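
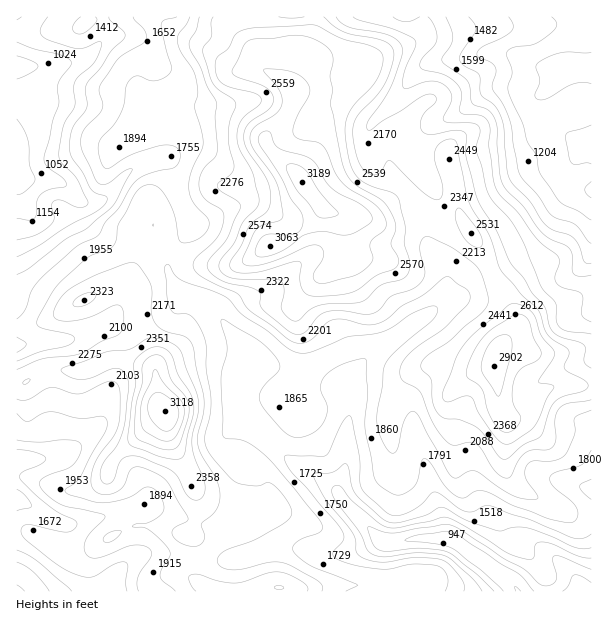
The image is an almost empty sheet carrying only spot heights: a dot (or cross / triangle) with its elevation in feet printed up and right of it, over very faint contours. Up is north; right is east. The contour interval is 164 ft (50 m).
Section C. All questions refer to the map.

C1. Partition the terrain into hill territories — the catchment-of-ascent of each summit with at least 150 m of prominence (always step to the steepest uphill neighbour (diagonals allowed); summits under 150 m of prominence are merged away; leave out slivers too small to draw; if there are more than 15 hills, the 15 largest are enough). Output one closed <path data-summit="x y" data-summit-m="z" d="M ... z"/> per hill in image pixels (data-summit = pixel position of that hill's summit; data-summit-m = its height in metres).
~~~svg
<path data-summit="302 182" data-summit-m="972" d="M591 16l-574 0-1 154 7 8 34 3 11 6 12 13 12 4 16-8 14-19 12-9 27-11 9 7 10 34 12 23 0 6-18 25-6 14 1 9 7 15 4 4 15 2 14 8 37 46 2 15-13 24 0 12 7 16 51 46 21 11 21 14 3 5 0-8 8-21 0-33 6-27-2-24 14-20 11-11 26-15 37-28 20-10 18-19 19-7 27-16 11-2 17-19 15-32 14-13 13 1z"/><path data-summit="165 411" data-summit-m="950" d="M162 157l-28 11-12 9-14 19-16 8-12-4-12-13-11-6-28-1-6-2-7-7 0 329 16 6 21 14 13 4 15-1 57-17 2 6 0 34-2 8-20 18-8 13 0 7 286 0-6-43 1-6-13-5-35-37-8-13-21-14-21-11-41-36-12-14-5-12 0-12 13-24-2-15-37-46-14-8-15-2-4-4-8-20 6-18 18-25 0-6-12-23-6-28-4-6z"/><path data-summit="494 366" data-summit-m="884" d="M587 188l-11 2-11 11-15 32-17 19-11 2-27 16-19 7-18 19-15 6-42 32-26 15-19 20-6 11 2 24-6 27 0 33-8 21 0 9 5 7 40 40 12 1 21-4 36 2 57 40 9 12 74-1 0-400z"/>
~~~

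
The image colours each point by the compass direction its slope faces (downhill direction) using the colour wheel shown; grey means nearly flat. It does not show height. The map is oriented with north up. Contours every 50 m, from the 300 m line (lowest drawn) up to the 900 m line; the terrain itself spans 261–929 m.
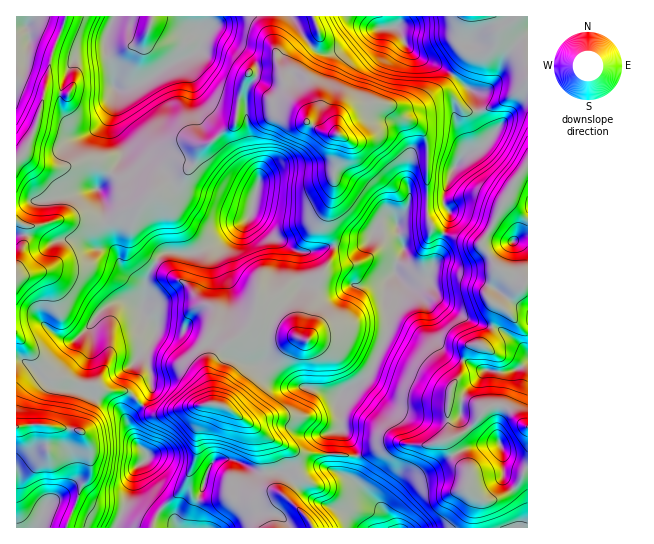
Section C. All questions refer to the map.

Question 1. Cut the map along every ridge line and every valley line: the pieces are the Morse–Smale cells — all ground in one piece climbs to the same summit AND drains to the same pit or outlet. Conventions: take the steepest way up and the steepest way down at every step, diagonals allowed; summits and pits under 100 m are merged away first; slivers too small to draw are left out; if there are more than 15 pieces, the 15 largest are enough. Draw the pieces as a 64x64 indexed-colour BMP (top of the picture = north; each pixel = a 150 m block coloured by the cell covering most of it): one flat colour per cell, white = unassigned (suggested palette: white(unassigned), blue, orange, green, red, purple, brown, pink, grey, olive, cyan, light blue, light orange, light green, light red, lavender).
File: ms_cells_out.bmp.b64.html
<image width="64" height="64" href="data:image/bmp;base64,Qk12CAAAAAAAAHYAAAAoAAAAQAAAAEAAAAABAAQAAAAAAAAIAAATCwAAEwsAABAAAAAAAAAA////ALR3HwAOf/8ALKAsACgn1gC9Z5QAS1aMAMJ34wB/f38AIr28AM++FwDox64AeLv/AIrfmACWmP8A1bDFAP///8zMzMd3d3d3d3d3d3d3d3AAAAAADd3d3d3QAAAA/////MzMx3d3d3d3d3d3d3d3AAAAAADd3d3d3dAAAAD////8zMzMd3d3d3d3d3d3d3AAAAAAAN3d3d3d0AAAAP/////MzMx3d3d3d3d3d3d3AAAAAAAN3d3d3d3QAAAA/////8zMzHd3d3d3d3d3d3AAAAAADd3d3d3d3dAAAAD/////zMzMd3d3d3d3d3d3AAAAAAAN3d3d3d3dAAAAAP/////8zMzHd3d3d3d3d3AAAAAAAN3d3d3d3d3QAAAA//////zMzMd3d3d3d3d3cAAAAAAA3d3d3d3d3QAAAAD//////MzMzHd3d3d3d3dwAAAAAAAN3d3d3d3QAAAAAP/////8zMzMd3d3d3d3d3AAAiIiIlXd3d3d3QAAAAAA//////zMzMd3d3d3d3d3cAIiIiIiVVVd1VXdAAAAAAD//////MzMx3d3d3d3d3cCIiIiIiVVVVVVVVXgAAAAAP///8zMzMx3d3d3d3d3dyIiIiIiJVVVVVVVVe7gAAAAzMzMzMzMzHd3d3d3d3ciIiIiIiIlVVVVVVVV7u4AAA7MzMzMzMzMd3M3d3d3ciIiIiIiIiVVVVVVVVXu7gAA7szMzMzMzMx3MzMzM3IiIiIiIiIiVVVVVVVVVe7u7u7uzMzMzMzMzMMzMzMzIiIiIiIiIiIlVVVVVVVV7u7u7u7MzMAAzAAAAAMzMzMiIiIiIiIiIiJVVVVVVVXu7u7u7szAAAoAAAAAAzMzMyIiIiIiIiIiIiVVVVVVVV7u7u7uzMCqqqAAAAADMzMzIiIiIiIiIiIiIlVVVVVVVe7u7u7ACqqqoAAAADMzMzMiIiIiIiIiIiIiJVVVVVVV7u7u7gCqqqqgAAAAMzMzMzIiIiIiIiIiIiIlVVVVVVXu7u7uAKqqqqAAAAAzMzMzMyIiIiIiIiIiIiJVVVVVVV7u7u4KqqqqoAAAAAMzMzMzMiIiIiIiIiIiIlVVVVVVVV7u7qqqqqqgAAAAAzMzMzMzIiIiMyIiIiIiVVVVVVVVXu7uqqqqqqAAAAADMzMzMzMyIjMzIiIiIiIlVVVVVVVV7u6qqqqqqgAAADMzMzMzMzMzMzMiIiIiIiVVVVVVVVXu7qqqqqqqoAAAMzMzMzMzMzMzMzIiIiIiJVVVVVVVVe7uqqqqqqqqqqozMzMzMzMzMzMzMiIiIiJVVVVVVVVe7u6qqqqqqqqqqjMzMzMzMzMzMzMyIiIiIlVVVVVVVV7u7qqqqqqqqqqqMzMzMzMzMzMzMzMiIiIiVVVVVVVVXu7uqqqqqqqqqhEzMzMzMzMzMzMzMyIiIiIlu7VVVVVV7gCqqqqqqqqhERMzMzMzMzMzMzMzMiIiIiu7u1VVVVUAAKqqqqqqqqERETMzMzMzMzMzMzMyIiIiIru7VVVVUAAACqqqqqqqoRERERETMzMzMzMzEzMiIiIiu7u1VVVQAAAKqqqqqqoRERERERETMzMzMxEREbu7IiK7u7VVVQAAAAqqqqqqoREREREREREzMzMREREbu7siIru7tYiIgAAACqqqqqqhERERERERERMzMRERERu7u7Iiu7tEiIiAAACZmZmZmZYRERERERERERMRERERG7u7u7u7u0SIiIgAAJmZmZmZlmYREREREREREREREREbu7u7u7u0RIiIiAAAmZmZmZmWZmYRERERERERERERERu7u7u7u7REiIiIgACZmZmZmZZmZmEREREREREREREREbu7u7u7tESIiIiAAJmZmZmZZmZmZhERERERERERERERu7u7u7u0RIiIiIgAmZmZmZmWZmZmZhERERERERERERG7u7u7u7REiIiIiACZmZmZmZlmZmZmYREREREREREREbu7u7u7tERIiIiIgJmZmZmZmZZmZmZmERERERERERERu7u7u7u0REiIiIiICZmZmZmZlmZmZmZhERERERERERG7u7u7u7RERIiIiIgJmZmZmZmWZmZmZmERERERERERERu7u7u7tERERIiIiACZmZmZmZZmZmZmZmERERERERERG7u7u7u0RERESIiIAJmZmZmZZmZmZmZmZhERERERERS7u7u7u7RERERIiIgACZmZmZlmZmZmZmZmYREREREURLu7u7u7REREREiIiAAJmZmZmWZmZmZmZmZmEREREURES7u7u0REREREiIiIAAmZmZmZZmZmZmZmZmYRERERREREu7u0RERERESIiIgACZmZmZlmZmZmZmZmZhERERRERERERERERERERIiIiAAAmZmZmZZmZmZmZmZmERERRERERERERERERERIiIiIAACZmZmZAAZmZmZmZmYRERFERERERERERERERIiIiIgAAJmZmZkAAAZmZmZmZmFmZERERERERERERERIiIiIiAAAmZmZmQAAAAZmZmZmZmZkRERERERERERESIiIiIiIAACZmZmZAAAAAAZmZmZmZmREREREREREREiIiIiIiIgAAAmZmZAAAAAAAGZmZmZmREREREREREREiIiIiIiIiAAACZmZkAAAAAAABmZmZmZEREREREREREiIiIiIiIiIAAAJmZmQAAAAAAAGZmZmZkREREREREREiIiIiIiIiIgAAACZmZkAAAAAAAZmZmZmRERERERERESIiIiIiIiIiAAAAJmZmQAAAAAAAGZmZmZERERERERERIiIiIiIiIiI"/>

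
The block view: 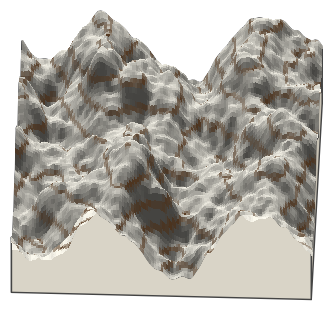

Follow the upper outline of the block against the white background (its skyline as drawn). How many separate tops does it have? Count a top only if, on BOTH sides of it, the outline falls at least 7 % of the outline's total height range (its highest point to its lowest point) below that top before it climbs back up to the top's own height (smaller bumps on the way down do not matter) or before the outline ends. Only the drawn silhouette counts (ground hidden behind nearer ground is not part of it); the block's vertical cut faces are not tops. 3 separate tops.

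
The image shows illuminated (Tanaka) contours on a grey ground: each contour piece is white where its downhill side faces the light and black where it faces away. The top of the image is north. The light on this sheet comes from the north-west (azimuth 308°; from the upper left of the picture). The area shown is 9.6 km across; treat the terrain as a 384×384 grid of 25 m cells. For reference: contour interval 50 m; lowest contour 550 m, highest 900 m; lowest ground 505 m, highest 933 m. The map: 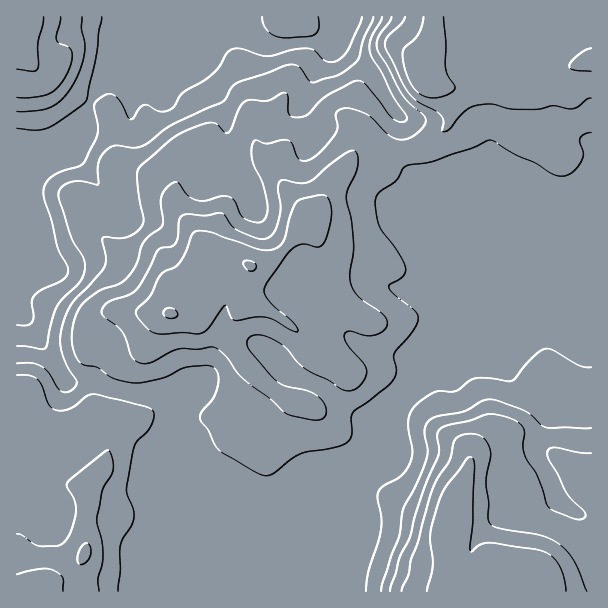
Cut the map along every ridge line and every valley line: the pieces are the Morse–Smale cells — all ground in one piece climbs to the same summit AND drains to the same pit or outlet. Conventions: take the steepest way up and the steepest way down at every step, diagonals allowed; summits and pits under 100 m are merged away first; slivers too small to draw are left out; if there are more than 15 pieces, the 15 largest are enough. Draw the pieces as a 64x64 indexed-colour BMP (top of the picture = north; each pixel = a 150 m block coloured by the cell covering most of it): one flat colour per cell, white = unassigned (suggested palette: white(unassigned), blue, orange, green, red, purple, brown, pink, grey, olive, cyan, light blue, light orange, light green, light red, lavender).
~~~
<image width="64" height="64" href="data:image/bmp;base64,Qk12CAAAAAAAAHYAAAAoAAAAQAAAAEAAAAABAAQAAAAAAAAIAAATCwAAEwsAABAAAAAAAAAA////ALR3HwAOf/8ALKAsACgn1gC9Z5QAS1aMAMJ34wB/f38AIr28AM++FwDox64AeLv/AIrfmACWmP8A1bDFAERERERERERERCIiIiIiIiIiIiIiIiIiIiIiIiIiIiIiREREREREREREIiIiIiIiIiIiIiIiIiIiIiIiIiIiIiJEREREREREREQiIiIiIiIiIiIiIiIiIiIiIiIiIiIiIkRERERERERERCIiIiIiIiIiIiIiIiIiIiIiIiIiIiIiREREREREREREIiIiIiIiIiIiIiIiIiIiIiIiIiIiIiJEREREREREREQiIiIiIiIiIiIiIiIiIiIiIiIiIiIiIkRERERERERERCIiIiIiIiIiIiIiIiIiIiIiIiIiIiIiREREREREREREIiIiIiIiIiIiIiIiIiIiIiIiIiIiIiJEREREREREREQiIiIiESIiIiIiIiIiIiIiIiIiIiIiIkRERERERERERCIiIiEREiIiIiIiIiIiIiIiIiIiIiIiREREREREREREIiIiERERIiIiIiIiIiIiIiIiIiIiIiJEREREREREREQiIiIRERERIiIiIiIiIiIiIiIiIiIiIkRERERERERERCIiIRERERERIiIiIiIiIiIiIiIiIiIiREREREREREREIiERERERERERIiIiIiIiIiIiIiIiIiJEREREREREREQiIRERERERERESIiIiIiIiIiIiIiIiIkRERERERERERCIRERERERERERESIiIiIiIiIiIiIiIiREREREREREREIRERERERERERERIiIiIiIiIiIiIiIiJEREREREREREQhERERERERERERESIiIiIiIiIiIiIiIkRERERERERERBEREREREREREREREiIiIiIiIiIiIiIiREREREREREREERERERERERERERERIiIiIiIiIiIiIiJEREREREREREQREREREREREREREREiIiIiIiIiIiIiIkRERERERERERBERERERERERERERERIiIiIiIiIiIiIiRERERERBERERERERERERERERERERESIiIiIiIiIiIiJEREQRERERERERERERERERERERERERIiIiIiIiIiIiIkREQRERERERERERERERERERERERERESIiIiIiIiIiIiREQRERERERERERERERERERERERERERMiIiIiIiIiIiJERBERERERERERERERERERERERERERETIiIiIiIiIiIkRBERERERERERERERERERERERERERERMzMiIiIiIiIiRBERERERERERERERERERERERERERERETMzMiIiIiIiJEERERERERERERERERERERERERERERERMzMzMiIiIiIkEREREREREREREREREREREREREREREREzMzMzMyIiIiERERERERERERERERERERERERERERERETMzMzMzMyIiIRERERERERERERERERERERERERERERERMzMzMzMzMzMxEREREREREREREREREREREREREREREREzMzMzMzMzMzERERERERERERERERERERERERERERERETMzMzMzMzMzMRERERERERERERERERERERERERERERERMzMzMzMzMzMxEREREREREREREREREREREREREREREREzMzMzMzMzMzERERERERERERERERERERERERERERERETMzMzMzMzMzMRERERERERERERERERERERERERERERERMzMzMzMzMzMxEREREREREREREREREREREREREREREREzMzMzMzMzMzERERERERERERERERERERERERERERERETMzMzMzMzMzMRERERERERERERERERERERERERERERERMzMzMzMzMzMxERERERERERERERERERERERERERERERMzMzMzMzMzMzEREREREREREREREREREREREREREREREzMzMzMzMzMzMRERERERERERERERERERERERERERERETMzMzMzMzMzMxERERERERERERERERERERERERERERETMzMzMzMzMzMzURERERERERERERERERERERERERERETMzMzMzMzMzMzNVERERERERERERERERERERERERERETMzMzMzMzMzMzM1VRERERERERERERERERERERERERETMzMzMzMzMzMzMzVVVVERERERERERERERERERERERERMzMzMzMzMzMzMzNVVVVREREREREREREREREREREREREzMzMzMzMzMzMzM1VVVVERERERERERERERERERERERERMzMzMzMzMzMzMzVVVVUREREREREREREREREREREREREzMzMzMzMzMzMzNVVVVVEREREREREREREREREREREREzMzMzMzMzMzMzM1VVVVUREREREREREREREREREREREzMzMzMzMzMzMzMzVVVVVVERERERERERERERERERERETMzMzMzMzMzMzMzNVVVVVURERERERERERERERERERETMzMzMzMzMzMzMzM1VVVVVVERERERERERERERERERERMzMzMzMzMzMzMzMzVVVVVVVRERERERERERERERERERMzMzMzMzMzMzMzMzNVVVVVVVVRERERERERERERERETMzMzMzMzMzMzMzMzM1VVVVVVVVURERERERERERERETMzMzMzMzMzMzMzMzMzVVVVVVVVVRERERERERZmZmZjMzMzMzMzMzMzMzMzMzNVVVVVVVVVERERERERZmZmZmMzMzMzMzMzMzMzMzMzM1VVVVVVVVVRERERERZmZmZmYzMzMzMzMzMzMzMzMzMz"/>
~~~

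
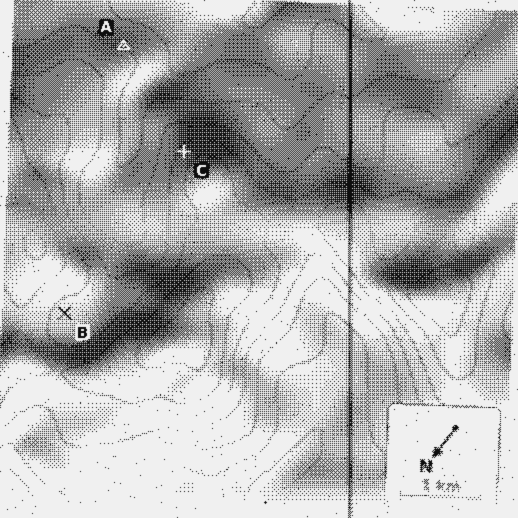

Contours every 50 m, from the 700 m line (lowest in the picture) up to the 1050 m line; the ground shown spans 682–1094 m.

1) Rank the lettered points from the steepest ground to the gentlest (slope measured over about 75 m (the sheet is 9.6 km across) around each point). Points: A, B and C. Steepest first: C A B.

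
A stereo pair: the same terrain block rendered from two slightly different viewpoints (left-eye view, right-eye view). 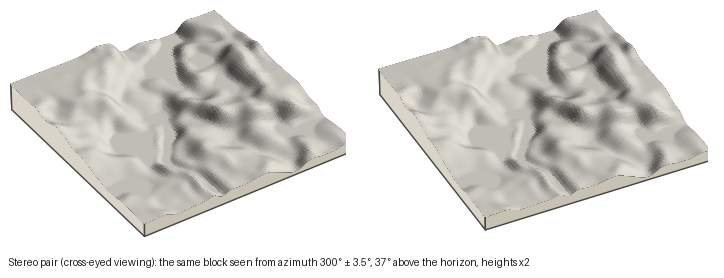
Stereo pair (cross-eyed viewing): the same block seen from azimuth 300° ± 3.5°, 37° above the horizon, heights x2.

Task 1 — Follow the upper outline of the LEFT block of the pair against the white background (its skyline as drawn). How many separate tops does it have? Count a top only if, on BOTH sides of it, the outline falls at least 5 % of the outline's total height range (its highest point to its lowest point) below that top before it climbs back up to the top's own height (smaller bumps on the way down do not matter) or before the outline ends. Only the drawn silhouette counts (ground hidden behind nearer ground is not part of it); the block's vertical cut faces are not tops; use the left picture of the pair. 2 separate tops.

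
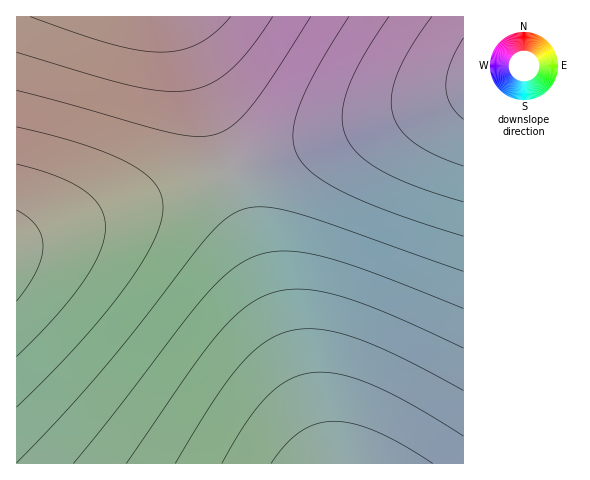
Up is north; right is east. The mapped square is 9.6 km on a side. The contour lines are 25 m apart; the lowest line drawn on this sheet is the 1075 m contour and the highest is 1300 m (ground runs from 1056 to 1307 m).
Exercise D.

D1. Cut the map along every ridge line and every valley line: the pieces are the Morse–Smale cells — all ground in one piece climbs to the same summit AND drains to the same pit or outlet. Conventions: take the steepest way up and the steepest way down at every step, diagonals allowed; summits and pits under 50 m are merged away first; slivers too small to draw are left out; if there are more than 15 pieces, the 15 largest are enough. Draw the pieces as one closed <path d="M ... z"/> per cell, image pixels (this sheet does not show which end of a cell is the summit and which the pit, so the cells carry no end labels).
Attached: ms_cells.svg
<path d="M230 172l-214 72 1 220 312-1z"/><path d="M463 93l-233 79 99 292 135-1z"/><path d="M176 16l-160 1 1 227 213-72z"/><path d="M463 16l-286 1 51 151 4 3 231-78z"/>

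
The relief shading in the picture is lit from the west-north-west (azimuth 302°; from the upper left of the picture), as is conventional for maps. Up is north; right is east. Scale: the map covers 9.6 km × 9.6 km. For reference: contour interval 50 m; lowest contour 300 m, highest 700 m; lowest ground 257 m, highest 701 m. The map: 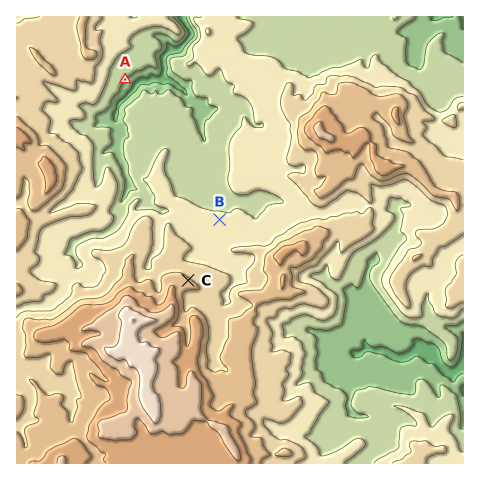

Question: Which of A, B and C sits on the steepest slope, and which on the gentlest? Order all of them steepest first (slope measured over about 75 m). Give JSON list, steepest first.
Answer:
["A", "C", "B"]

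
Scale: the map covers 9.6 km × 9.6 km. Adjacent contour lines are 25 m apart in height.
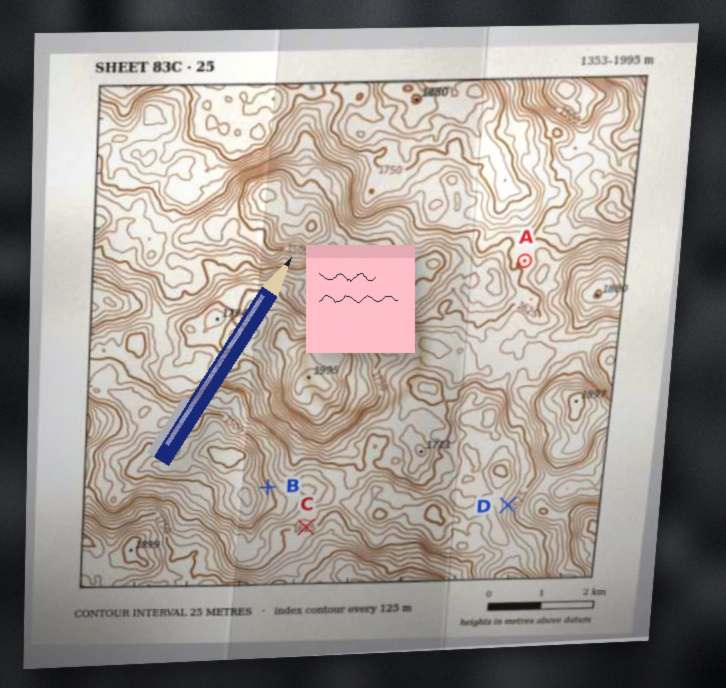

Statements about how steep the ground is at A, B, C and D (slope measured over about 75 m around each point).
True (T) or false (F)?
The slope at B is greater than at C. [T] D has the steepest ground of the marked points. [T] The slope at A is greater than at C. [F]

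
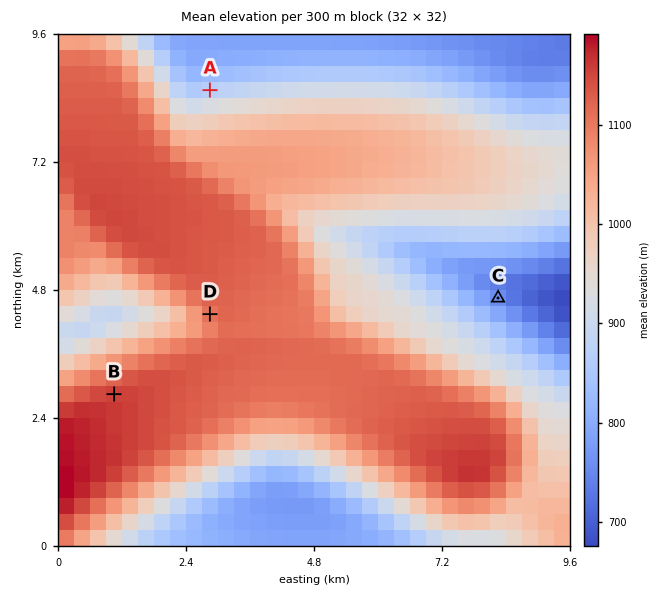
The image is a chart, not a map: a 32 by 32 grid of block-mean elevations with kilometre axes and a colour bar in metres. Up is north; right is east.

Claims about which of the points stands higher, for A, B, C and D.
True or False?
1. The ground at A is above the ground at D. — False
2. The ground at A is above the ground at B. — False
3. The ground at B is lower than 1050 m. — False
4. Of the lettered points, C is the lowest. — True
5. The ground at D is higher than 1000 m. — True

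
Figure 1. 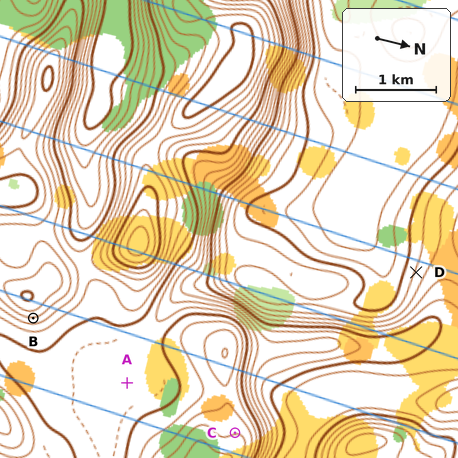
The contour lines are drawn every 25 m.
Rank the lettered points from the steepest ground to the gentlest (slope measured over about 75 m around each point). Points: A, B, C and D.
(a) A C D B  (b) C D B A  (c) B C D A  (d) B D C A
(d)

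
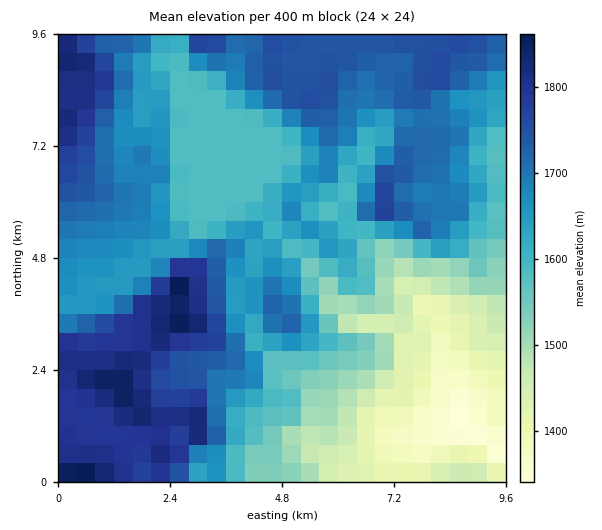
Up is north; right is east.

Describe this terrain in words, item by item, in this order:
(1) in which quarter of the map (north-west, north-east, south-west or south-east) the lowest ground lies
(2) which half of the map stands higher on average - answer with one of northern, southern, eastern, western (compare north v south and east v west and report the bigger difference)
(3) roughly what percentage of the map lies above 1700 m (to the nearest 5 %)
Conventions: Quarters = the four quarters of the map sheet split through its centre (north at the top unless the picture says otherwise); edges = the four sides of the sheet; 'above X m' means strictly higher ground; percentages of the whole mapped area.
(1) Look to the south-east quarter for the lowest ground.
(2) Taken as a whole, the western half is higher than the eastern.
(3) Ground above 1700 m makes up about 35 % of the sheet.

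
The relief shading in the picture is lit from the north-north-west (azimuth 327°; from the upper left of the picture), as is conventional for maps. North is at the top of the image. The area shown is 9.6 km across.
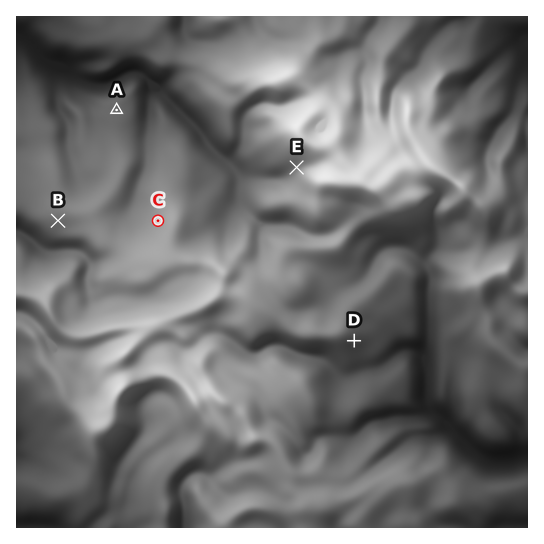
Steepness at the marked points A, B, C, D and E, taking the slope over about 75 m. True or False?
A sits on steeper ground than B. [False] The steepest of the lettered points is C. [False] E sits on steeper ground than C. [True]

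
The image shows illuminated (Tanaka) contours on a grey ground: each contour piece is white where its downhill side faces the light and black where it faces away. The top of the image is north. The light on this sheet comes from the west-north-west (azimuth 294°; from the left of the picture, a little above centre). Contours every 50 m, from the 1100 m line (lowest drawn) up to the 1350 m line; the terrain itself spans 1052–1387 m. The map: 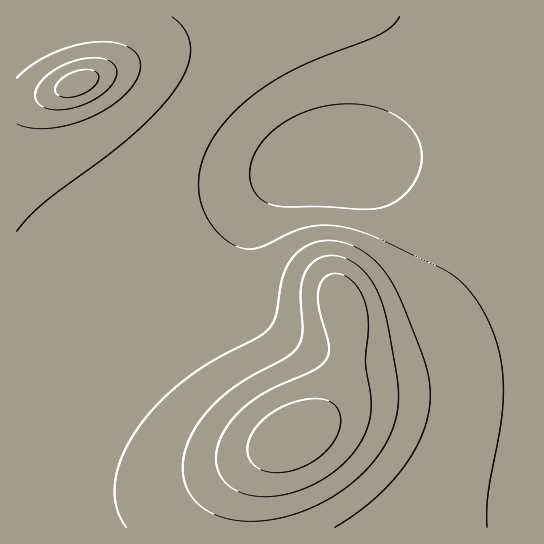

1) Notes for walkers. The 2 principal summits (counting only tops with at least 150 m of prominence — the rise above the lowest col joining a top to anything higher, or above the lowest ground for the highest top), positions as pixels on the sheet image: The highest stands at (294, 437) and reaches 1387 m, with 335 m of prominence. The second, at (77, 83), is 1385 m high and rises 189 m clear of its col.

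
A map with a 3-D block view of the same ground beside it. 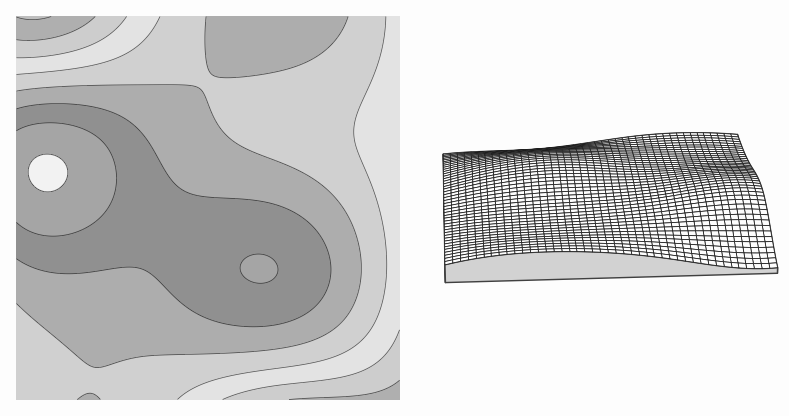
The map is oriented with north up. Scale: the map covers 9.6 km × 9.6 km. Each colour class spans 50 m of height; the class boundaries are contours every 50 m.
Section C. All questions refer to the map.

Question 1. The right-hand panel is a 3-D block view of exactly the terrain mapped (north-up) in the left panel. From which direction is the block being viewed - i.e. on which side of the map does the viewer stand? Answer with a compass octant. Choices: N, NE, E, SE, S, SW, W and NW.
N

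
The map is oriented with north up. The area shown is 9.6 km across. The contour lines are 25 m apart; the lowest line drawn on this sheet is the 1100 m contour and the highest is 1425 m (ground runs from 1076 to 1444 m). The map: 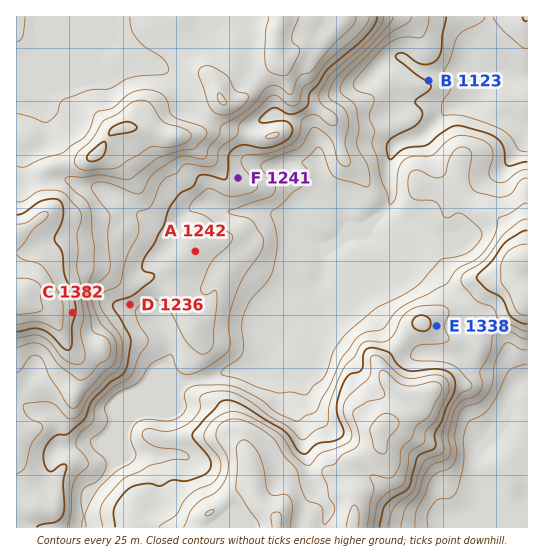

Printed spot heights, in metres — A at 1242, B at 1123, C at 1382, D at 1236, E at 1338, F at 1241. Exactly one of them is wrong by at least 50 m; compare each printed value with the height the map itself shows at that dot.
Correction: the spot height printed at E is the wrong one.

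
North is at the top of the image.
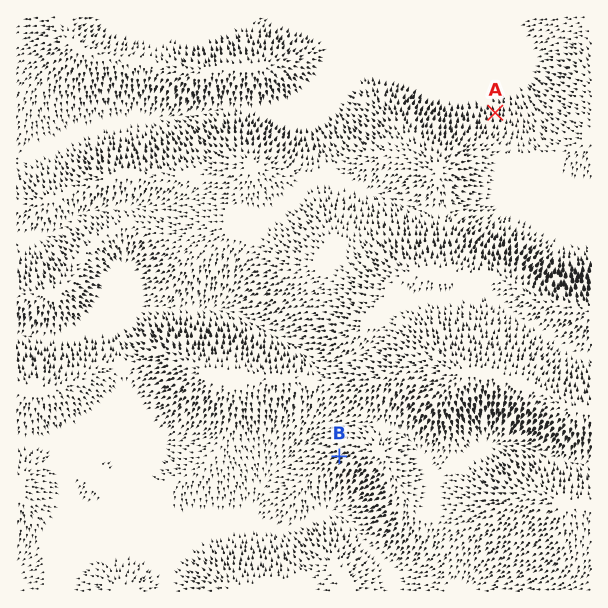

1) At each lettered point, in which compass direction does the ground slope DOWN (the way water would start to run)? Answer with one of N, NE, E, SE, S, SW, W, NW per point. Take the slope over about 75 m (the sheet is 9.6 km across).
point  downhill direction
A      N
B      SW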